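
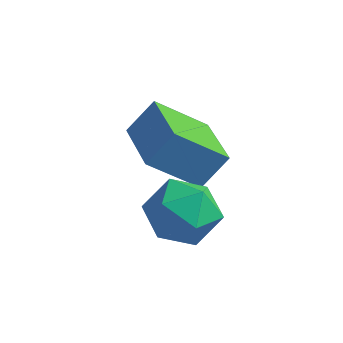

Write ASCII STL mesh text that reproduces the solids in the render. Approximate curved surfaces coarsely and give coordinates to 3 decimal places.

solid 
facet normal -0.588 -0.494 0.641
outer loop
vertex -2.655 -1.06 4.465
vertex -4.111 0.348 4.215
vertex -3.148 -1.742 3.487
endloop
endfacet
facet normal 0.713 -0.690 0.122
outer loop
vertex -1.989 -0.768 2.225
vertex -2.655 -1.06 4.465
vertex -3.148 -1.742 3.487
endloop
endfacet
facet normal -0.588 -0.494 0.640
outer loop
vertex -3.148 -1.742 3.487
vertex -4.111 0.348 4.215
vertex -4.603 -0.334 3.237
endloop
endfacet
facet normal -0.381 -0.529 -0.758
outer loop
vertex -4.603 -0.334 3.237
vertex -1.989 -0.768 2.225
vertex -3.148 -1.742 3.487
endloop
endfacet
facet normal 0.381 0.529 0.758
outer loop
vertex -2.655 -1.06 4.465
vertex -2.952 1.322 2.953
vertex -4.111 0.348 4.215
endloop
endfacet
facet normal 0.713 -0.690 0.122
outer loop
vertex -1.497 -0.086 3.203
vertex -2.655 -1.06 4.465
vertex -1.989 -0.768 2.225
endloop
endfacet
facet normal 0.381 0.529 0.758
outer loop
vertex -1.497 -0.086 3.203
vertex -2.952 1.322 2.953
vertex -2.655 -1.06 4.465
endloop
endfacet
facet normal -0.713 0.690 -0.122
outer loop
vertex -4.111 0.348 4.215
vertex -2.952 1.322 2.953
vertex -4.603 -0.334 3.237
endloop
endfacet
facet normal -0.381 -0.529 -0.758
outer loop
vertex -3.445 0.64 1.975
vertex -1.989 -0.768 2.225
vertex -4.603 -0.334 3.237
endloop
endfacet
facet normal -0.713 0.690 -0.122
outer loop
vertex -4.603 -0.334 3.237
vertex -2.952 1.322 2.953
vertex -3.445 0.64 1.975
endloop
endfacet
facet normal 0.588 0.494 -0.640
outer loop
vertex -3.445 0.64 1.975
vertex -1.497 -0.086 3.203
vertex -1.989 -0.768 2.225
endloop
endfacet
facet normal 0.588 0.494 -0.641
outer loop
vertex -2.952 1.322 2.953
vertex -1.497 -0.086 3.203
vertex -3.445 0.64 1.975
endloop
endfacet
facet normal -0.122 -0.064 0.991
outer loop
vertex -2.387 -1.777 3.231
vertex -1.987 -2.862 3.21
vertex -1.255 -1.978 3.357
endloop
endfacet
facet normal 0.019 0.607 0.794
outer loop
vertex -2.387 -1.777 3.231
vertex -1.255 -1.978 3.357
vertex -1.617 -1.101 2.695
endloop
endfacet
facet normal -0.483 0.811 0.330
outer loop
vertex -2.387 -1.777 3.231
vertex -1.617 -1.101 2.695
vertex -2.572 -1.443 2.139
endloop
endfacet
facet normal -0.934 0.266 0.239
outer loop
vertex -2.387 -1.777 3.231
vertex -2.572 -1.443 2.139
vertex -2.8 -2.531 2.457
endloop
endfacet
facet normal -0.711 -0.275 0.647
outer loop
vertex -2.387 -1.777 3.231
vertex -2.8 -2.531 2.457
vertex -1.987 -2.862 3.21
endloop
endfacet
facet normal 0.648 0.611 0.455
outer loop
vertex -1.617 -1.101 2.695
vertex -1.255 -1.978 3.357
vertex -0.74 -1.769 2.343
endloop
endfacet
facet normal 0.419 -0.476 0.773
outer loop
vertex -1.255 -1.978 3.357
vertex -1.987 -2.862 3.21
vertex -0.968 -2.857 2.661
endloop
endfacet
facet normal -0.534 -0.817 0.218
outer loop
vertex -1.987 -2.862 3.21
vertex -2.8 -2.531 2.457
vertex -1.923 -3.199 2.105
endloop
endfacet
facet normal -0.895 0.058 -0.443
outer loop
vertex -2.8 -2.531 2.457
vertex -2.572 -1.443 2.139
vertex -2.285 -2.322 1.443
endloop
endfacet
facet normal -0.164 0.941 -0.296
outer loop
vertex -2.572 -1.443 2.139
vertex -1.617 -1.101 2.695
vertex -1.553 -1.438 1.59
endloop
endfacet
facet normal 0.934 -0.266 -0.239
outer loop
vertex -1.153 -2.523 1.569
vertex -0.74 -1.769 2.343
vertex -0.968 -2.857 2.661
endloop
endfacet
facet normal 0.483 -0.811 -0.330
outer loop
vertex -1.153 -2.523 1.569
vertex -0.968 -2.857 2.661
vertex -1.923 -3.199 2.105
endloop
endfacet
facet normal -0.019 -0.607 -0.794
outer loop
vertex -1.153 -2.523 1.569
vertex -1.923 -3.199 2.105
vertex -2.285 -2.322 1.443
endloop
endfacet
facet normal 0.122 0.064 -0.991
outer loop
vertex -1.153 -2.523 1.569
vertex -2.285 -2.322 1.443
vertex -1.553 -1.438 1.59
endloop
endfacet
facet normal 0.711 0.275 -0.647
outer loop
vertex -1.153 -2.523 1.569
vertex -1.553 -1.438 1.59
vertex -0.74 -1.769 2.343
endloop
endfacet
facet normal 0.895 -0.058 0.443
outer loop
vertex -0.968 -2.857 2.661
vertex -0.74 -1.769 2.343
vertex -1.255 -1.978 3.357
endloop
endfacet
facet normal 0.164 -0.941 0.296
outer loop
vertex -1.923 -3.199 2.105
vertex -0.968 -2.857 2.661
vertex -1.987 -2.862 3.21
endloop
endfacet
facet normal -0.648 -0.611 -0.455
outer loop
vertex -2.285 -2.322 1.443
vertex -1.923 -3.199 2.105
vertex -2.8 -2.531 2.457
endloop
endfacet
facet normal -0.419 0.476 -0.773
outer loop
vertex -1.553 -1.438 1.59
vertex -2.285 -2.322 1.443
vertex -2.572 -1.443 2.139
endloop
endfacet
facet normal 0.534 0.817 -0.218
outer loop
vertex -0.74 -1.769 2.343
vertex -1.553 -1.438 1.59
vertex -1.617 -1.101 2.695
endloop
endfacet

endsolid


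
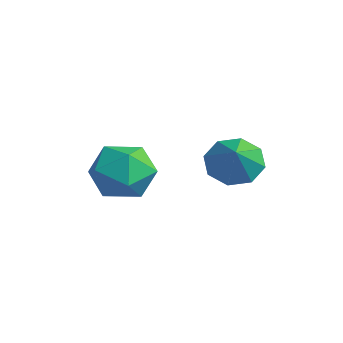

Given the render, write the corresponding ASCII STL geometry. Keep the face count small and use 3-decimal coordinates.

solid 
facet normal -0.680 0.367 -0.635
outer loop
vertex -1.469 3.345 -1.349
vertex -1.89 3.815 -0.626
vertex -1.194 4.019 -1.254
endloop
endfacet
facet normal 0.889 -0.316 -0.333
outer loop
vertex -1.469 3.345 -1.349
vertex -1.194 4.019 -1.254
vertex -0.87 3.265 0.326
endloop
endfacet
facet normal -0.680 0.367 -0.635
outer loop
vertex -1.194 4.019 -1.254
vertex -1.89 3.815 -0.626
vertex -1.327 4.574 -0.791
endloop
endfacet
facet normal 0.958 0.281 -0.062
outer loop
vertex -1.194 4.019 -1.254
vertex -1.327 4.574 -0.791
vertex -0.87 3.265 0.326
endloop
endfacet
facet normal -0.680 0.366 -0.635
outer loop
vertex -1.327 4.574 -0.791
vertex -1.89 3.815 -0.626
vertex -1.79 4.684 -0.232
endloop
endfacet
facet normal 0.668 0.604 0.435
outer loop
vertex -1.327 4.574 -0.791
vertex -1.79 4.684 -0.232
vertex -0.87 3.265 0.326
endloop
endfacet
facet normal -0.680 0.366 -0.635
outer loop
vertex -1.79 4.684 -0.232
vertex -1.89 3.815 -0.626
vertex -2.312 4.285 0.097
endloop
endfacet
facet normal 0.191 0.464 0.865
outer loop
vertex -1.79 4.684 -0.232
vertex -2.312 4.285 0.097
vertex -0.87 3.265 0.326
endloop
endfacet
facet normal -0.680 0.366 -0.635
outer loop
vertex -2.312 4.285 0.097
vertex -1.89 3.815 -0.626
vertex -2.587 3.61 0.002
endloop
endfacet
facet normal -0.196 -0.058 0.979
outer loop
vertex -2.312 4.285 0.097
vertex -2.587 3.61 0.002
vertex -0.87 3.265 0.326
endloop
endfacet
facet normal -0.680 0.367 -0.635
outer loop
vertex -2.587 3.61 0.002
vertex -1.89 3.815 -0.626
vertex -2.454 3.055 -0.461
endloop
endfacet
facet normal -0.265 -0.654 0.708
outer loop
vertex -2.587 3.61 0.002
vertex -2.454 3.055 -0.461
vertex -0.87 3.265 0.326
endloop
endfacet
facet normal -0.680 0.367 -0.635
outer loop
vertex -2.454 3.055 -0.461
vertex -1.89 3.815 -0.626
vertex -1.991 2.945 -1.02
endloop
endfacet
facet normal 0.024 -0.977 0.212
outer loop
vertex -2.454 3.055 -0.461
vertex -1.991 2.945 -1.02
vertex -0.87 3.265 0.326
endloop
endfacet
facet normal -0.681 0.366 -0.634
outer loop
vertex -1.991 2.945 -1.02
vertex -1.89 3.815 -0.626
vertex -1.469 3.345 -1.349
endloop
endfacet
facet normal 0.502 -0.836 -0.220
outer loop
vertex -1.991 2.945 -1.02
vertex -1.469 3.345 -1.349
vertex -0.87 3.265 0.326
endloop
endfacet
facet normal 0.428 0.802 -0.417
outer loop
vertex -2.542 0.973 -1.75
vertex -3.341 1.668 -1.235
vertex -2.333 1.418 -0.68
endloop
endfacet
facet normal 0.910 0.289 -0.298
outer loop
vertex -2.542 0.973 -1.75
vertex -2.333 1.418 -0.68
vertex -2.055 0.299 -0.915
endloop
endfacet
facet normal 0.701 -0.297 -0.648
outer loop
vertex -2.542 0.973 -1.75
vertex -2.055 0.299 -0.915
vertex -2.892 -0.144 -1.617
endloop
endfacet
facet normal 0.089 -0.145 -0.985
outer loop
vertex -2.542 0.973 -1.75
vertex -2.892 -0.144 -1.617
vertex -3.686 0.703 -1.814
endloop
endfacet
facet normal -0.079 0.533 -0.842
outer loop
vertex -2.542 0.973 -1.75
vertex -3.686 0.703 -1.814
vertex -3.341 1.668 -1.235
endloop
endfacet
facet normal 0.905 0.141 0.401
outer loop
vertex -2.055 0.299 -0.915
vertex -2.333 1.418 -0.68
vertex -2.554 0.577 0.114
endloop
endfacet
facet normal 0.127 0.970 0.206
outer loop
vertex -2.333 1.418 -0.68
vertex -3.341 1.668 -1.235
vertex -3.348 1.424 -0.083
endloop
endfacet
facet normal -0.693 0.537 -0.481
outer loop
vertex -3.341 1.668 -1.235
vertex -3.686 0.703 -1.814
vertex -4.185 0.981 -0.785
endloop
endfacet
facet normal -0.422 -0.561 -0.712
outer loop
vertex -3.686 0.703 -1.814
vertex -2.892 -0.144 -1.617
vertex -3.907 -0.138 -1.02
endloop
endfacet
facet normal 0.567 -0.806 -0.167
outer loop
vertex -2.892 -0.144 -1.617
vertex -2.055 0.299 -0.915
vertex -2.899 -0.388 -0.465
endloop
endfacet
facet normal -0.089 0.145 0.985
outer loop
vertex -3.698 0.307 0.05
vertex -2.554 0.577 0.114
vertex -3.348 1.424 -0.083
endloop
endfacet
facet normal -0.701 0.297 0.648
outer loop
vertex -3.698 0.307 0.05
vertex -3.348 1.424 -0.083
vertex -4.185 0.981 -0.785
endloop
endfacet
facet normal -0.910 -0.289 0.298
outer loop
vertex -3.698 0.307 0.05
vertex -4.185 0.981 -0.785
vertex -3.907 -0.138 -1.02
endloop
endfacet
facet normal -0.428 -0.802 0.417
outer loop
vertex -3.698 0.307 0.05
vertex -3.907 -0.138 -1.02
vertex -2.899 -0.388 -0.465
endloop
endfacet
facet normal 0.079 -0.533 0.842
outer loop
vertex -3.698 0.307 0.05
vertex -2.899 -0.388 -0.465
vertex -2.554 0.577 0.114
endloop
endfacet
facet normal 0.422 0.561 0.712
outer loop
vertex -3.348 1.424 -0.083
vertex -2.554 0.577 0.114
vertex -2.333 1.418 -0.68
endloop
endfacet
facet normal -0.567 0.806 0.167
outer loop
vertex -4.185 0.981 -0.785
vertex -3.348 1.424 -0.083
vertex -3.341 1.668 -1.235
endloop
endfacet
facet normal -0.905 -0.141 -0.401
outer loop
vertex -3.907 -0.138 -1.02
vertex -4.185 0.981 -0.785
vertex -3.686 0.703 -1.814
endloop
endfacet
facet normal -0.127 -0.970 -0.206
outer loop
vertex -2.899 -0.388 -0.465
vertex -3.907 -0.138 -1.02
vertex -2.892 -0.144 -1.617
endloop
endfacet
facet normal 0.693 -0.537 0.481
outer loop
vertex -2.554 0.577 0.114
vertex -2.899 -0.388 -0.465
vertex -2.055 0.299 -0.915
endloop
endfacet

endsolid


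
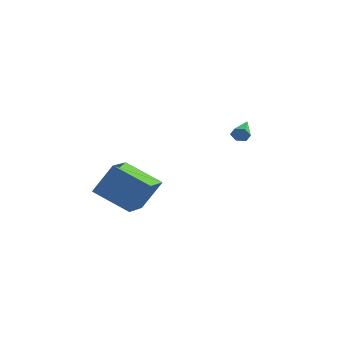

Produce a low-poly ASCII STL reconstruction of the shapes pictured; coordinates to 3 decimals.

solid 
facet normal 0.246 -0.927 -0.283
outer loop
vertex 0.508 1.897 1.803
vertex 0.238 1.956 1.374
vertex 0.731 2.084 1.384
endloop
endfacet
facet normal 0.762 0.334 0.555
outer loop
vertex 0.508 1.897 1.803
vertex 0.731 2.084 1.384
vertex -0.138 3.364 1.806
endloop
endfacet
facet normal 0.246 -0.927 -0.283
outer loop
vertex 0.731 2.084 1.384
vertex 0.238 1.956 1.374
vertex 0.461 2.143 0.956
endloop
endfacet
facet normal 0.710 0.602 -0.365
outer loop
vertex 0.731 2.084 1.384
vertex 0.461 2.143 0.956
vertex -0.138 3.364 1.806
endloop
endfacet
facet normal 0.246 -0.927 -0.283
outer loop
vertex 0.461 2.143 0.956
vertex 0.238 1.956 1.374
vertex -0.033 2.015 0.946
endloop
endfacet
facet normal -0.120 0.527 -0.841
outer loop
vertex 0.461 2.143 0.956
vertex -0.033 2.015 0.946
vertex -0.138 3.364 1.806
endloop
endfacet
facet normal 0.247 -0.926 -0.284
outer loop
vertex -0.033 2.015 0.946
vertex 0.238 1.956 1.374
vertex -0.256 1.827 1.365
endloop
endfacet
facet normal -0.900 0.183 -0.397
outer loop
vertex -0.033 2.015 0.946
vertex -0.256 1.827 1.365
vertex -0.138 3.364 1.806
endloop
endfacet
facet normal 0.247 -0.926 -0.284
outer loop
vertex -0.256 1.827 1.365
vertex 0.238 1.956 1.374
vertex 0.015 1.768 1.793
endloop
endfacet
facet normal -0.847 -0.085 0.525
outer loop
vertex -0.256 1.827 1.365
vertex 0.015 1.768 1.793
vertex -0.138 3.364 1.806
endloop
endfacet
facet normal 0.248 -0.926 -0.284
outer loop
vertex 0.015 1.768 1.793
vertex 0.238 1.956 1.374
vertex 0.508 1.897 1.803
endloop
endfacet
facet normal -0.018 -0.010 1.000
outer loop
vertex 0.015 1.768 1.793
vertex 0.508 1.897 1.803
vertex -0.138 3.364 1.806
endloop
endfacet
facet normal -0.881 -0.086 0.466
outer loop
vertex -3.231 -4.099 0.578
vertex -3.61 -2.363 0.184
vertex -4.04 -4.645 -1.052
endloop
endfacet
facet normal 0.208 -0.954 0.216
outer loop
vertex -2.13 -4.457 -2.064
vertex -3.231 -4.099 0.578
vertex -4.04 -4.645 -1.052
endloop
endfacet
facet normal -0.880 -0.087 0.467
outer loop
vertex -4.04 -4.645 -1.052
vertex -3.61 -2.363 0.184
vertex -4.42 -2.909 -1.446
endloop
endfacet
facet normal -0.426 -0.288 -0.858
outer loop
vertex -4.42 -2.909 -1.446
vertex -2.13 -4.457 -2.064
vertex -4.04 -4.645 -1.052
endloop
endfacet
facet normal 0.426 0.288 0.858
outer loop
vertex -3.231 -4.099 0.578
vertex -1.7 -2.175 -0.828
vertex -3.61 -2.363 0.184
endloop
endfacet
facet normal 0.208 -0.954 0.216
outer loop
vertex -1.32 -3.911 -0.434
vertex -3.231 -4.099 0.578
vertex -2.13 -4.457 -2.064
endloop
endfacet
facet normal 0.426 0.288 0.858
outer loop
vertex -1.32 -3.911 -0.434
vertex -1.7 -2.175 -0.828
vertex -3.231 -4.099 0.578
endloop
endfacet
facet normal -0.208 0.954 -0.216
outer loop
vertex -3.61 -2.363 0.184
vertex -1.7 -2.175 -0.828
vertex -4.42 -2.909 -1.446
endloop
endfacet
facet normal -0.426 -0.288 -0.858
outer loop
vertex -2.509 -2.721 -2.458
vertex -2.13 -4.457 -2.064
vertex -4.42 -2.909 -1.446
endloop
endfacet
facet normal -0.208 0.954 -0.216
outer loop
vertex -4.42 -2.909 -1.446
vertex -1.7 -2.175 -0.828
vertex -2.509 -2.721 -2.458
endloop
endfacet
facet normal 0.880 0.086 -0.466
outer loop
vertex -2.509 -2.721 -2.458
vertex -1.32 -3.911 -0.434
vertex -2.13 -4.457 -2.064
endloop
endfacet
facet normal 0.880 0.087 -0.466
outer loop
vertex -1.7 -2.175 -0.828
vertex -1.32 -3.911 -0.434
vertex -2.509 -2.721 -2.458
endloop
endfacet

endsolid


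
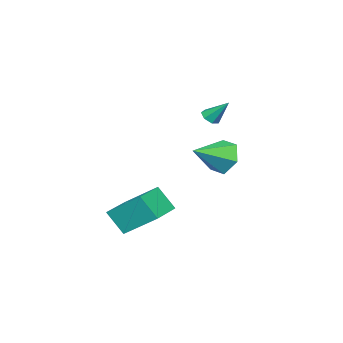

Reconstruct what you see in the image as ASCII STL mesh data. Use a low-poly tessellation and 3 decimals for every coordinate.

solid 
facet normal -0.011 -0.676 -0.737
outer loop
vertex -2.269 1.725 2.067
vertex -2.646 1.453 2.322
vertex -2.703 1.842 1.966
endloop
endfacet
facet normal 0.320 0.875 -0.364
outer loop
vertex -2.269 1.725 2.067
vertex -2.703 1.842 1.966
vertex -2.634 2.387 3.338
endloop
endfacet
facet normal -0.009 -0.676 -0.737
outer loop
vertex -2.703 1.842 1.966
vertex -2.646 1.453 2.322
vertex -3.094 1.666 2.132
endloop
endfacet
facet normal -0.494 0.816 -0.299
outer loop
vertex -2.703 1.842 1.966
vertex -3.094 1.666 2.132
vertex -2.634 2.387 3.338
endloop
endfacet
facet normal -0.010 -0.677 -0.736
outer loop
vertex -3.094 1.666 2.132
vertex -2.646 1.453 2.322
vertex -3.148 1.33 2.442
endloop
endfacet
facet normal -0.935 0.309 0.172
outer loop
vertex -3.094 1.666 2.132
vertex -3.148 1.33 2.442
vertex -2.634 2.387 3.338
endloop
endfacet
facet normal -0.010 -0.677 -0.736
outer loop
vertex -3.148 1.33 2.442
vertex -2.646 1.453 2.322
vertex -2.825 1.087 2.661
endloop
endfacet
facet normal -0.669 -0.263 0.695
outer loop
vertex -3.148 1.33 2.442
vertex -2.825 1.087 2.661
vertex -2.634 2.387 3.338
endloop
endfacet
facet normal -0.009 -0.677 -0.736
outer loop
vertex -2.825 1.087 2.661
vertex -2.646 1.453 2.322
vertex -2.367 1.12 2.625
endloop
endfacet
facet normal 0.103 -0.471 0.876
outer loop
vertex -2.825 1.087 2.661
vertex -2.367 1.12 2.625
vertex -2.634 2.387 3.338
endloop
endfacet
facet normal -0.010 -0.678 -0.735
outer loop
vertex -2.367 1.12 2.625
vertex -2.646 1.453 2.322
vertex -2.12 1.404 2.36
endloop
endfacet
facet normal 0.801 -0.157 0.578
outer loop
vertex -2.367 1.12 2.625
vertex -2.12 1.404 2.36
vertex -2.634 2.387 3.338
endloop
endfacet
facet normal -0.010 -0.677 -0.736
outer loop
vertex -2.12 1.404 2.36
vertex -2.646 1.453 2.322
vertex -2.269 1.725 2.067
endloop
endfacet
facet normal 0.897 0.441 0.028
outer loop
vertex -2.12 1.404 2.36
vertex -2.269 1.725 2.067
vertex -2.634 2.387 3.338
endloop
endfacet
facet normal -0.998 -0.066 -0.023
outer loop
vertex -0.917 -0.326 -1.824
vertex -0.947 0.547 -3.019
vertex -0.778 -1.992 -3.045
endloop
endfacet
facet normal 0.020 -0.590 0.807
outer loop
vertex 1.127 -1.867 -3.001
vertex -0.917 -0.326 -1.824
vertex -0.778 -1.992 -3.045
endloop
endfacet
facet normal -0.998 -0.066 -0.022
outer loop
vertex -0.778 -1.992 -3.045
vertex -0.947 0.547 -3.019
vertex -0.809 -1.12 -4.24
endloop
endfacet
facet normal 0.066 -0.805 -0.589
outer loop
vertex -0.809 -1.12 -4.24
vertex 1.127 -1.867 -3.001
vertex -0.778 -1.992 -3.045
endloop
endfacet
facet normal -0.066 0.805 0.590
outer loop
vertex -0.917 -0.326 -1.824
vertex 0.958 0.672 -2.975
vertex -0.947 0.547 -3.019
endloop
endfacet
facet normal 0.020 -0.590 0.807
outer loop
vertex 0.989 -0.2 -1.78
vertex -0.917 -0.326 -1.824
vertex 1.127 -1.867 -3.001
endloop
endfacet
facet normal -0.067 0.805 0.589
outer loop
vertex 0.989 -0.2 -1.78
vertex 0.958 0.672 -2.975
vertex -0.917 -0.326 -1.824
endloop
endfacet
facet normal -0.020 0.590 -0.807
outer loop
vertex -0.947 0.547 -3.019
vertex 0.958 0.672 -2.975
vertex -0.809 -1.12 -4.24
endloop
endfacet
facet normal 0.067 -0.805 -0.590
outer loop
vertex 1.097 -0.994 -4.196
vertex 1.127 -1.867 -3.001
vertex -0.809 -1.12 -4.24
endloop
endfacet
facet normal -0.020 0.590 -0.807
outer loop
vertex -0.809 -1.12 -4.24
vertex 0.958 0.672 -2.975
vertex 1.097 -0.994 -4.196
endloop
endfacet
facet normal 0.998 0.066 0.023
outer loop
vertex 1.097 -0.994 -4.196
vertex 0.989 -0.2 -1.78
vertex 1.127 -1.867 -3.001
endloop
endfacet
facet normal 0.998 0.067 0.023
outer loop
vertex 0.958 0.672 -2.975
vertex 0.989 -0.2 -1.78
vertex 1.097 -0.994 -4.196
endloop
endfacet
facet normal -0.810 0.437 -0.390
outer loop
vertex -2.019 2.475 -0.898
vertex -2.589 2.165 -0.061
vertex -2.092 3.1 -0.046
endloop
endfacet
facet normal 0.882 0.413 -0.228
outer loop
vertex -2.019 2.475 -0.898
vertex -2.092 3.1 -0.046
vertex -1.091 1.355 0.661
endloop
endfacet
facet normal -0.811 0.437 -0.390
outer loop
vertex -2.092 3.1 -0.046
vertex -2.589 2.165 -0.061
vertex -2.662 2.79 0.792
endloop
endfacet
facet normal 0.568 0.567 0.596
outer loop
vertex -2.092 3.1 -0.046
vertex -2.662 2.79 0.792
vertex -1.091 1.355 0.661
endloop
endfacet
facet normal -0.810 0.437 -0.390
outer loop
vertex -2.662 2.79 0.792
vertex -2.589 2.165 -0.061
vertex -3.16 1.854 0.777
endloop
endfacet
facet normal 0.046 -0.041 0.998
outer loop
vertex -2.662 2.79 0.792
vertex -3.16 1.854 0.777
vertex -1.091 1.355 0.661
endloop
endfacet
facet normal -0.810 0.437 -0.390
outer loop
vertex -3.16 1.854 0.777
vertex -2.589 2.165 -0.061
vertex -3.087 1.229 -0.076
endloop
endfacet
facet normal -0.161 -0.803 0.574
outer loop
vertex -3.16 1.854 0.777
vertex -3.087 1.229 -0.076
vertex -1.091 1.355 0.661
endloop
endfacet
facet normal -0.811 0.437 -0.389
outer loop
vertex -3.087 1.229 -0.076
vertex -2.589 2.165 -0.061
vertex -2.517 1.539 -0.914
endloop
endfacet
facet normal 0.153 -0.956 -0.250
outer loop
vertex -3.087 1.229 -0.076
vertex -2.517 1.539 -0.914
vertex -1.091 1.355 0.661
endloop
endfacet
facet normal -0.810 0.438 -0.390
outer loop
vertex -2.517 1.539 -0.914
vertex -2.589 2.165 -0.061
vertex -2.019 2.475 -0.898
endloop
endfacet
facet normal 0.674 -0.348 -0.651
outer loop
vertex -2.517 1.539 -0.914
vertex -2.019 2.475 -0.898
vertex -1.091 1.355 0.661
endloop
endfacet

endsolid


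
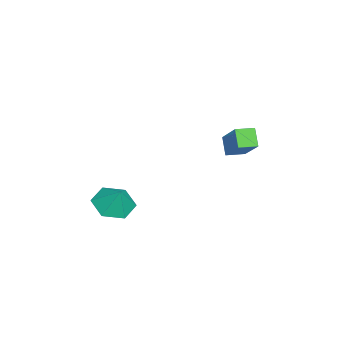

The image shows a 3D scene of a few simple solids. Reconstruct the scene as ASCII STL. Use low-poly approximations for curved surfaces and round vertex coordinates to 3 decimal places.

solid 
facet normal -0.604 -0.235 0.761
outer loop
vertex -0.713 2.59 4.322
vertex -1.098 3.413 4.271
vertex -2.165 1.825 2.933
endloop
endfacet
facet normal 0.423 -0.905 0.057
outer loop
vertex -1.542 2.067 2.149
vertex -0.713 2.59 4.322
vertex -2.165 1.825 2.933
endloop
endfacet
facet normal -0.605 -0.235 0.761
outer loop
vertex -2.165 1.825 2.933
vertex -1.098 3.413 4.271
vertex -2.549 2.648 2.882
endloop
endfacet
facet normal -0.675 -0.355 -0.646
outer loop
vertex -2.549 2.648 2.882
vertex -1.542 2.067 2.149
vertex -2.165 1.825 2.933
endloop
endfacet
facet normal 0.675 0.356 0.646
outer loop
vertex -0.713 2.59 4.322
vertex -0.475 3.655 3.487
vertex -1.098 3.413 4.271
endloop
endfacet
facet normal 0.423 -0.904 0.056
outer loop
vertex -0.091 2.832 3.538
vertex -0.713 2.59 4.322
vertex -1.542 2.067 2.149
endloop
endfacet
facet normal 0.676 0.355 0.646
outer loop
vertex -0.091 2.832 3.538
vertex -0.475 3.655 3.487
vertex -0.713 2.59 4.322
endloop
endfacet
facet normal -0.423 0.905 -0.057
outer loop
vertex -1.098 3.413 4.271
vertex -0.475 3.655 3.487
vertex -2.549 2.648 2.882
endloop
endfacet
facet normal -0.675 -0.356 -0.646
outer loop
vertex -1.927 2.89 2.098
vertex -1.542 2.067 2.149
vertex -2.549 2.648 2.882
endloop
endfacet
facet normal -0.423 0.904 -0.056
outer loop
vertex -2.549 2.648 2.882
vertex -0.475 3.655 3.487
vertex -1.927 2.89 2.098
endloop
endfacet
facet normal 0.604 0.236 -0.761
outer loop
vertex -1.927 2.89 2.098
vertex -0.091 2.832 3.538
vertex -1.542 2.067 2.149
endloop
endfacet
facet normal 0.604 0.235 -0.761
outer loop
vertex -0.475 3.655 3.487
vertex -0.091 2.832 3.538
vertex -1.927 2.89 2.098
endloop
endfacet
facet normal -0.392 -0.337 -0.856
outer loop
vertex 0.461 -3.155 -1.147
vertex -0.495 -2.81 -0.845
vertex 0.151 -2.171 -1.392
endloop
endfacet
facet normal 0.935 0.328 0.135
outer loop
vertex 0.461 -3.155 -1.147
vertex 0.151 -2.171 -1.392
vertex -0.005 -2.39 0.225
endloop
endfacet
facet normal -0.392 -0.337 -0.856
outer loop
vertex 0.151 -2.171 -1.392
vertex -0.495 -2.81 -0.845
vertex -0.805 -1.827 -1.09
endloop
endfacet
facet normal 0.379 0.912 0.160
outer loop
vertex 0.151 -2.171 -1.392
vertex -0.805 -1.827 -1.09
vertex -0.005 -2.39 0.225
endloop
endfacet
facet normal -0.392 -0.337 -0.856
outer loop
vertex -0.805 -1.827 -1.09
vertex -0.495 -2.81 -0.845
vertex -1.451 -2.466 -0.543
endloop
endfacet
facet normal -0.324 0.783 0.532
outer loop
vertex -0.805 -1.827 -1.09
vertex -1.451 -2.466 -0.543
vertex -0.005 -2.39 0.225
endloop
endfacet
facet normal -0.392 -0.336 -0.856
outer loop
vertex -1.451 -2.466 -0.543
vertex -0.495 -2.81 -0.845
vertex -1.14 -3.449 -0.299
endloop
endfacet
facet normal -0.471 0.069 0.880
outer loop
vertex -1.451 -2.466 -0.543
vertex -1.14 -3.449 -0.299
vertex -0.005 -2.39 0.225
endloop
endfacet
facet normal -0.392 -0.336 -0.856
outer loop
vertex -1.14 -3.449 -0.299
vertex -0.495 -2.81 -0.845
vertex -0.185 -3.794 -0.601
endloop
endfacet
facet normal 0.085 -0.513 0.854
outer loop
vertex -1.14 -3.449 -0.299
vertex -0.185 -3.794 -0.601
vertex -0.005 -2.39 0.225
endloop
endfacet
facet normal -0.392 -0.336 -0.857
outer loop
vertex -0.185 -3.794 -0.601
vertex -0.495 -2.81 -0.845
vertex 0.461 -3.155 -1.147
endloop
endfacet
facet normal 0.787 -0.384 0.482
outer loop
vertex -0.185 -3.794 -0.601
vertex 0.461 -3.155 -1.147
vertex -0.005 -2.39 0.225
endloop
endfacet

endsolid


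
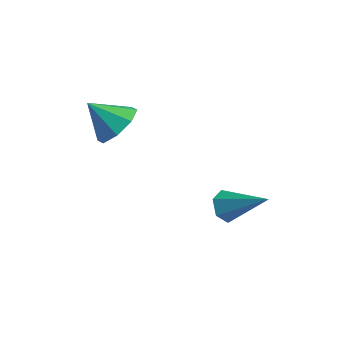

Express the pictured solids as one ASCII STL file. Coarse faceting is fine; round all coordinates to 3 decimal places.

solid 
facet normal 0.658 0.321 -0.681
outer loop
vertex -1.205 -1.144 0.83
vertex -1.947 -1.069 0.149
vertex -1.54 -0.448 0.834
endloop
endfacet
facet normal 0.175 0.079 0.981
outer loop
vertex -1.205 -1.144 0.83
vertex -1.54 -0.448 0.834
vertex -2.933 -1.551 1.171
endloop
endfacet
facet normal 0.657 0.321 -0.682
outer loop
vertex -1.54 -0.448 0.834
vertex -1.947 -1.069 0.149
vertex -2.114 -0.116 0.437
endloop
endfacet
facet normal -0.239 0.547 0.803
outer loop
vertex -1.54 -0.448 0.834
vertex -2.114 -0.116 0.437
vertex -2.933 -1.551 1.171
endloop
endfacet
facet normal 0.658 0.321 -0.681
outer loop
vertex -2.114 -0.116 0.437
vertex -1.947 -1.069 0.149
vertex -2.59 -0.342 -0.129
endloop
endfacet
facet normal -0.716 0.595 0.365
outer loop
vertex -2.114 -0.116 0.437
vertex -2.59 -0.342 -0.129
vertex -2.933 -1.551 1.171
endloop
endfacet
facet normal 0.658 0.321 -0.681
outer loop
vertex -2.59 -0.342 -0.129
vertex -1.947 -1.069 0.149
vertex -2.689 -0.994 -0.532
endloop
endfacet
facet normal -0.978 0.196 -0.076
outer loop
vertex -2.59 -0.342 -0.129
vertex -2.689 -0.994 -0.532
vertex -2.933 -1.551 1.171
endloop
endfacet
facet normal 0.658 0.321 -0.681
outer loop
vertex -2.689 -0.994 -0.532
vertex -1.947 -1.069 0.149
vertex -2.353 -1.69 -0.536
endloop
endfacet
facet normal -0.870 -0.418 -0.261
outer loop
vertex -2.689 -0.994 -0.532
vertex -2.353 -1.69 -0.536
vertex -2.933 -1.551 1.171
endloop
endfacet
facet normal 0.658 0.321 -0.681
outer loop
vertex -2.353 -1.69 -0.536
vertex -1.947 -1.069 0.149
vertex -1.779 -2.023 -0.139
endloop
endfacet
facet normal -0.457 -0.886 -0.083
outer loop
vertex -2.353 -1.69 -0.536
vertex -1.779 -2.023 -0.139
vertex -2.933 -1.551 1.171
endloop
endfacet
facet normal 0.658 0.321 -0.681
outer loop
vertex -1.779 -2.023 -0.139
vertex -1.947 -1.069 0.149
vertex -1.304 -1.797 0.427
endloop
endfacet
facet normal 0.021 -0.934 0.355
outer loop
vertex -1.779 -2.023 -0.139
vertex -1.304 -1.797 0.427
vertex -2.933 -1.551 1.171
endloop
endfacet
facet normal 0.658 0.321 -0.681
outer loop
vertex -1.304 -1.797 0.427
vertex -1.947 -1.069 0.149
vertex -1.205 -1.144 0.83
endloop
endfacet
facet normal 0.283 -0.534 0.796
outer loop
vertex -1.304 -1.797 0.427
vertex -1.205 -1.144 0.83
vertex -2.933 -1.551 1.171
endloop
endfacet
facet normal -0.807 -0.226 -0.546
outer loop
vertex 1.86 0.576 -4.464
vertex 1.445 0.892 -3.981
vertex 1.707 1.267 -4.524
endloop
endfacet
facet normal 0.761 0.113 -0.639
outer loop
vertex 1.86 0.576 -4.464
vertex 1.707 1.267 -4.524
vertex 3.075 1.348 -2.879
endloop
endfacet
facet normal -0.806 -0.227 -0.546
outer loop
vertex 1.707 1.267 -4.524
vertex 1.445 0.892 -3.981
vertex 1.292 1.582 -4.042
endloop
endfacet
facet normal 0.320 0.895 -0.310
outer loop
vertex 1.707 1.267 -4.524
vertex 1.292 1.582 -4.042
vertex 3.075 1.348 -2.879
endloop
endfacet
facet normal -0.806 -0.227 -0.546
outer loop
vertex 1.292 1.582 -4.042
vertex 1.445 0.892 -3.981
vertex 1.03 1.207 -3.499
endloop
endfacet
facet normal -0.206 0.849 0.487
outer loop
vertex 1.292 1.582 -4.042
vertex 1.03 1.207 -3.499
vertex 3.075 1.348 -2.879
endloop
endfacet
facet normal -0.806 -0.226 -0.547
outer loop
vertex 1.03 1.207 -3.499
vertex 1.445 0.892 -3.981
vertex 1.183 0.516 -3.439
endloop
endfacet
facet normal -0.291 0.019 0.956
outer loop
vertex 1.03 1.207 -3.499
vertex 1.183 0.516 -3.439
vertex 3.075 1.348 -2.879
endloop
endfacet
facet normal -0.806 -0.226 -0.547
outer loop
vertex 1.183 0.516 -3.439
vertex 1.445 0.892 -3.981
vertex 1.598 0.201 -3.921
endloop
endfacet
facet normal 0.150 -0.764 0.628
outer loop
vertex 1.183 0.516 -3.439
vertex 1.598 0.201 -3.921
vertex 3.075 1.348 -2.879
endloop
endfacet
facet normal -0.807 -0.226 -0.546
outer loop
vertex 1.598 0.201 -3.921
vertex 1.445 0.892 -3.981
vertex 1.86 0.576 -4.464
endloop
endfacet
facet normal 0.676 -0.717 -0.169
outer loop
vertex 1.598 0.201 -3.921
vertex 1.86 0.576 -4.464
vertex 3.075 1.348 -2.879
endloop
endfacet

endsolid


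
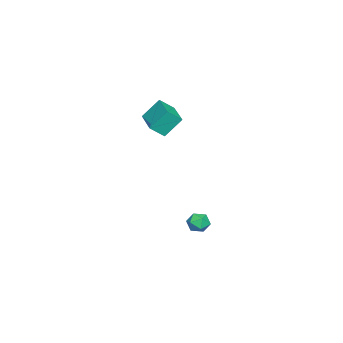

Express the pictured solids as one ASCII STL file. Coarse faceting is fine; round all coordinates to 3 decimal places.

solid 
facet normal -0.343 0.773 -0.534
outer loop
vertex -2.187 3.912 -4.362
vertex -2.792 3.893 -4.001
vertex -2.257 4.289 -3.771
endloop
endfacet
facet normal 0.367 0.803 -0.469
outer loop
vertex -2.187 3.912 -4.362
vertex -2.257 4.289 -3.771
vertex -1.658 3.941 -3.898
endloop
endfacet
facet normal 0.640 0.201 -0.742
outer loop
vertex -2.187 3.912 -4.362
vertex -1.658 3.941 -3.898
vertex -1.823 3.329 -4.206
endloop
endfacet
facet normal 0.097 -0.200 -0.975
outer loop
vertex -2.187 3.912 -4.362
vertex -1.823 3.329 -4.206
vertex -2.524 3.3 -4.27
endloop
endfacet
facet normal -0.510 0.154 -0.846
outer loop
vertex -2.187 3.912 -4.362
vertex -2.524 3.3 -4.27
vertex -2.792 3.893 -4.001
endloop
endfacet
facet normal 0.525 0.821 0.226
outer loop
vertex -1.658 3.941 -3.898
vertex -2.257 4.289 -3.771
vertex -1.936 3.94 -3.25
endloop
endfacet
facet normal -0.624 0.772 0.120
outer loop
vertex -2.257 4.289 -3.771
vertex -2.792 3.893 -4.001
vertex -2.637 3.911 -3.314
endloop
endfacet
facet normal -0.894 -0.230 -0.384
outer loop
vertex -2.792 3.893 -4.001
vertex -2.524 3.3 -4.27
vertex -2.802 3.299 -3.622
endloop
endfacet
facet normal 0.087 -0.802 -0.591
outer loop
vertex -2.524 3.3 -4.27
vertex -1.823 3.329 -4.206
vertex -2.203 2.951 -3.749
endloop
endfacet
facet normal 0.965 -0.153 -0.214
outer loop
vertex -1.823 3.329 -4.206
vertex -1.658 3.941 -3.898
vertex -1.668 3.347 -3.519
endloop
endfacet
facet normal -0.097 0.200 0.975
outer loop
vertex -2.273 3.328 -3.158
vertex -1.936 3.94 -3.25
vertex -2.637 3.911 -3.314
endloop
endfacet
facet normal -0.640 -0.201 0.742
outer loop
vertex -2.273 3.328 -3.158
vertex -2.637 3.911 -3.314
vertex -2.802 3.299 -3.622
endloop
endfacet
facet normal -0.367 -0.803 0.469
outer loop
vertex -2.273 3.328 -3.158
vertex -2.802 3.299 -3.622
vertex -2.203 2.951 -3.749
endloop
endfacet
facet normal 0.343 -0.773 0.534
outer loop
vertex -2.273 3.328 -3.158
vertex -2.203 2.951 -3.749
vertex -1.668 3.347 -3.519
endloop
endfacet
facet normal 0.510 -0.154 0.846
outer loop
vertex -2.273 3.328 -3.158
vertex -1.668 3.347 -3.519
vertex -1.936 3.94 -3.25
endloop
endfacet
facet normal -0.087 0.802 0.591
outer loop
vertex -2.637 3.911 -3.314
vertex -1.936 3.94 -3.25
vertex -2.257 4.289 -3.771
endloop
endfacet
facet normal -0.965 0.153 0.214
outer loop
vertex -2.802 3.299 -3.622
vertex -2.637 3.911 -3.314
vertex -2.792 3.893 -4.001
endloop
endfacet
facet normal -0.525 -0.821 -0.226
outer loop
vertex -2.203 2.951 -3.749
vertex -2.802 3.299 -3.622
vertex -2.524 3.3 -4.27
endloop
endfacet
facet normal 0.624 -0.772 -0.120
outer loop
vertex -1.668 3.347 -3.519
vertex -2.203 2.951 -3.749
vertex -1.823 3.329 -4.206
endloop
endfacet
facet normal 0.894 0.230 0.384
outer loop
vertex -1.936 3.94 -3.25
vertex -1.668 3.347 -3.519
vertex -1.658 3.941 -3.898
endloop
endfacet
facet normal -0.326 0.551 0.768
outer loop
vertex -3.386 1.056 4.413
vertex -1.741 2.066 4.387
vertex -3.812 1.732 3.747
endloop
endfacet
facet normal -0.852 -0.524 0.013
outer loop
vertex -3.339 0.934 2.633
vertex -3.386 1.056 4.413
vertex -3.812 1.732 3.747
endloop
endfacet
facet normal -0.326 0.551 0.768
outer loop
vertex -3.812 1.732 3.747
vertex -1.741 2.066 4.387
vertex -2.167 2.743 3.721
endloop
endfacet
facet normal -0.410 0.650 -0.640
outer loop
vertex -2.167 2.743 3.721
vertex -3.339 0.934 2.633
vertex -3.812 1.732 3.747
endloop
endfacet
facet normal 0.409 -0.650 0.640
outer loop
vertex -3.386 1.056 4.413
vertex -1.268 1.268 3.273
vertex -1.741 2.066 4.387
endloop
endfacet
facet normal -0.852 -0.523 0.013
outer loop
vertex -2.913 0.257 3.299
vertex -3.386 1.056 4.413
vertex -3.339 0.934 2.633
endloop
endfacet
facet normal 0.410 -0.650 0.640
outer loop
vertex -2.913 0.257 3.299
vertex -1.268 1.268 3.273
vertex -3.386 1.056 4.413
endloop
endfacet
facet normal 0.852 0.523 -0.013
outer loop
vertex -1.741 2.066 4.387
vertex -1.268 1.268 3.273
vertex -2.167 2.743 3.721
endloop
endfacet
facet normal -0.409 0.650 -0.640
outer loop
vertex -1.694 1.944 2.607
vertex -3.339 0.934 2.633
vertex -2.167 2.743 3.721
endloop
endfacet
facet normal 0.852 0.523 -0.014
outer loop
vertex -2.167 2.743 3.721
vertex -1.268 1.268 3.273
vertex -1.694 1.944 2.607
endloop
endfacet
facet normal 0.326 -0.551 -0.768
outer loop
vertex -1.694 1.944 2.607
vertex -2.913 0.257 3.299
vertex -3.339 0.934 2.633
endloop
endfacet
facet normal 0.326 -0.551 -0.768
outer loop
vertex -1.268 1.268 3.273
vertex -2.913 0.257 3.299
vertex -1.694 1.944 2.607
endloop
endfacet

endsolid


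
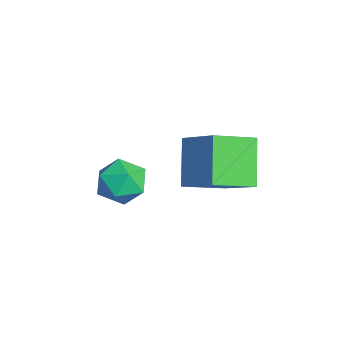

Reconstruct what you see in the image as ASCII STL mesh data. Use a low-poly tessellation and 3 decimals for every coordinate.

solid 
facet normal -0.633 0.531 0.564
outer loop
vertex 3.628 -3.017 2.162
vertex 2.799 -3.527 1.711
vertex 3.255 -3.924 2.597
endloop
endfacet
facet normal -0.011 0.436 0.900
outer loop
vertex 3.628 -3.017 2.162
vertex 3.255 -3.924 2.597
vertex 4.312 -3.758 2.529
endloop
endfacet
facet normal 0.506 0.710 0.490
outer loop
vertex 3.628 -3.017 2.162
vertex 4.312 -3.758 2.529
vertex 4.51 -3.258 1.6
endloop
endfacet
facet normal 0.203 0.974 -0.100
outer loop
vertex 3.628 -3.017 2.162
vertex 4.51 -3.258 1.6
vertex 3.575 -3.115 1.095
endloop
endfacet
facet normal -0.502 0.863 -0.054
outer loop
vertex 3.628 -3.017 2.162
vertex 3.575 -3.115 1.095
vertex 2.799 -3.527 1.711
endloop
endfacet
facet normal 0.103 -0.266 0.959
outer loop
vertex 4.312 -3.758 2.529
vertex 3.255 -3.924 2.597
vertex 3.905 -4.725 2.305
endloop
endfacet
facet normal -0.903 -0.111 0.415
outer loop
vertex 3.255 -3.924 2.597
vertex 2.799 -3.527 1.711
vertex 2.97 -4.582 1.8
endloop
endfacet
facet normal -0.690 0.426 -0.585
outer loop
vertex 2.799 -3.527 1.711
vertex 3.575 -3.115 1.095
vertex 3.168 -4.082 0.871
endloop
endfacet
facet normal 0.448 0.604 -0.659
outer loop
vertex 3.575 -3.115 1.095
vertex 4.51 -3.258 1.6
vertex 4.225 -3.916 0.803
endloop
endfacet
facet normal 0.939 0.177 0.295
outer loop
vertex 4.51 -3.258 1.6
vertex 4.312 -3.758 2.529
vertex 4.681 -4.313 1.689
endloop
endfacet
facet normal -0.203 -0.974 0.100
outer loop
vertex 3.852 -4.823 1.238
vertex 3.905 -4.725 2.305
vertex 2.97 -4.582 1.8
endloop
endfacet
facet normal -0.506 -0.710 -0.490
outer loop
vertex 3.852 -4.823 1.238
vertex 2.97 -4.582 1.8
vertex 3.168 -4.082 0.871
endloop
endfacet
facet normal 0.011 -0.436 -0.900
outer loop
vertex 3.852 -4.823 1.238
vertex 3.168 -4.082 0.871
vertex 4.225 -3.916 0.803
endloop
endfacet
facet normal 0.633 -0.531 -0.564
outer loop
vertex 3.852 -4.823 1.238
vertex 4.225 -3.916 0.803
vertex 4.681 -4.313 1.689
endloop
endfacet
facet normal 0.502 -0.863 0.054
outer loop
vertex 3.852 -4.823 1.238
vertex 4.681 -4.313 1.689
vertex 3.905 -4.725 2.305
endloop
endfacet
facet normal -0.448 -0.604 0.659
outer loop
vertex 2.97 -4.582 1.8
vertex 3.905 -4.725 2.305
vertex 3.255 -3.924 2.597
endloop
endfacet
facet normal -0.939 -0.177 -0.295
outer loop
vertex 3.168 -4.082 0.871
vertex 2.97 -4.582 1.8
vertex 2.799 -3.527 1.711
endloop
endfacet
facet normal -0.103 0.266 -0.959
outer loop
vertex 4.225 -3.916 0.803
vertex 3.168 -4.082 0.871
vertex 3.575 -3.115 1.095
endloop
endfacet
facet normal 0.903 0.111 -0.415
outer loop
vertex 4.681 -4.313 1.689
vertex 4.225 -3.916 0.803
vertex 4.51 -3.258 1.6
endloop
endfacet
facet normal 0.690 -0.426 0.585
outer loop
vertex 3.905 -4.725 2.305
vertex 4.681 -4.313 1.689
vertex 4.312 -3.758 2.529
endloop
endfacet
facet normal -0.652 0.158 0.741
outer loop
vertex 1.741 -1.257 2.166
vertex 3.294 -0.45 3.361
vertex 1.37 0.492 1.467
endloop
endfacet
facet normal -0.733 -0.381 -0.564
outer loop
vertex 2.786 0.15 -0.141
vertex 1.741 -1.257 2.166
vertex 1.37 0.492 1.467
endloop
endfacet
facet normal -0.653 0.157 0.741
outer loop
vertex 1.37 0.492 1.467
vertex 3.294 -0.45 3.361
vertex 2.923 1.299 2.663
endloop
endfacet
facet normal -0.193 0.911 -0.364
outer loop
vertex 2.923 1.299 2.663
vertex 2.786 0.15 -0.141
vertex 1.37 0.492 1.467
endloop
endfacet
facet normal 0.193 -0.911 0.364
outer loop
vertex 1.741 -1.257 2.166
vertex 4.71 -0.792 1.753
vertex 3.294 -0.45 3.361
endloop
endfacet
facet normal -0.733 -0.381 -0.564
outer loop
vertex 3.157 -1.599 0.557
vertex 1.741 -1.257 2.166
vertex 2.786 0.15 -0.141
endloop
endfacet
facet normal 0.193 -0.911 0.364
outer loop
vertex 3.157 -1.599 0.557
vertex 4.71 -0.792 1.753
vertex 1.741 -1.257 2.166
endloop
endfacet
facet normal 0.733 0.381 0.564
outer loop
vertex 3.294 -0.45 3.361
vertex 4.71 -0.792 1.753
vertex 2.923 1.299 2.663
endloop
endfacet
facet normal -0.193 0.911 -0.364
outer loop
vertex 4.339 0.957 1.054
vertex 2.786 0.15 -0.141
vertex 2.923 1.299 2.663
endloop
endfacet
facet normal 0.733 0.381 0.564
outer loop
vertex 2.923 1.299 2.663
vertex 4.71 -0.792 1.753
vertex 4.339 0.957 1.054
endloop
endfacet
facet normal 0.652 -0.158 -0.741
outer loop
vertex 4.339 0.957 1.054
vertex 3.157 -1.599 0.557
vertex 2.786 0.15 -0.141
endloop
endfacet
facet normal 0.653 -0.158 -0.741
outer loop
vertex 4.71 -0.792 1.753
vertex 3.157 -1.599 0.557
vertex 4.339 0.957 1.054
endloop
endfacet

endsolid


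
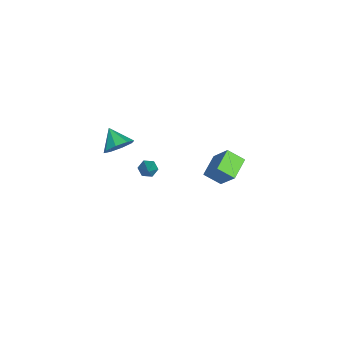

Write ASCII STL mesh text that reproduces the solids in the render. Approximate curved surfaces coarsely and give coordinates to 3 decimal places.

solid 
facet normal 0.665 0.502 -0.553
outer loop
vertex 0.933 -4.167 1.278
vertex 0.255 -3.529 1.043
vertex 0.901 -3.605 1.75
endloop
endfacet
facet normal 0.274 -0.609 0.744
outer loop
vertex 0.933 -4.167 1.278
vertex 0.901 -3.605 1.75
vertex -0.675 -4.231 1.817
endloop
endfacet
facet normal 0.665 0.502 -0.553
outer loop
vertex 0.901 -3.605 1.75
vertex 0.255 -3.529 1.043
vertex 0.491 -2.998 1.808
endloop
endfacet
facet normal 0.063 -0.053 0.997
outer loop
vertex 0.901 -3.605 1.75
vertex 0.491 -2.998 1.808
vertex -0.675 -4.231 1.817
endloop
endfacet
facet normal 0.665 0.502 -0.553
outer loop
vertex 0.491 -2.998 1.808
vertex 0.255 -3.529 1.043
vertex -0.057 -2.702 1.418
endloop
endfacet
facet normal -0.393 0.378 0.839
outer loop
vertex 0.491 -2.998 1.808
vertex -0.057 -2.702 1.418
vertex -0.675 -4.231 1.817
endloop
endfacet
facet normal 0.665 0.502 -0.553
outer loop
vertex -0.057 -2.702 1.418
vertex 0.255 -3.529 1.043
vertex -0.422 -2.89 0.808
endloop
endfacet
facet normal -0.827 0.429 0.363
outer loop
vertex -0.057 -2.702 1.418
vertex -0.422 -2.89 0.808
vertex -0.675 -4.231 1.817
endloop
endfacet
facet normal 0.665 0.502 -0.552
outer loop
vertex -0.422 -2.89 0.808
vertex 0.255 -3.529 1.043
vertex -0.39 -3.452 0.336
endloop
endfacet
facet normal -0.986 0.072 -0.152
outer loop
vertex -0.422 -2.89 0.808
vertex -0.39 -3.452 0.336
vertex -0.675 -4.231 1.817
endloop
endfacet
facet normal 0.665 0.502 -0.552
outer loop
vertex -0.39 -3.452 0.336
vertex 0.255 -3.529 1.043
vertex 0.02 -4.059 0.278
endloop
endfacet
facet normal -0.775 -0.485 -0.404
outer loop
vertex -0.39 -3.452 0.336
vertex 0.02 -4.059 0.278
vertex -0.675 -4.231 1.817
endloop
endfacet
facet normal 0.665 0.503 -0.553
outer loop
vertex 0.02 -4.059 0.278
vertex 0.255 -3.529 1.043
vertex 0.568 -4.355 0.668
endloop
endfacet
facet normal -0.319 -0.915 -0.246
outer loop
vertex 0.02 -4.059 0.278
vertex 0.568 -4.355 0.668
vertex -0.675 -4.231 1.817
endloop
endfacet
facet normal 0.665 0.503 -0.553
outer loop
vertex 0.568 -4.355 0.668
vertex 0.255 -3.529 1.043
vertex 0.933 -4.167 1.278
endloop
endfacet
facet normal 0.115 -0.967 0.229
outer loop
vertex 0.568 -4.355 0.668
vertex 0.933 -4.167 1.278
vertex -0.675 -4.231 1.817
endloop
endfacet
facet normal -0.908 0.299 0.294
outer loop
vertex 3.151 2.882 4.468
vertex 3.268 3.852 3.844
vertex 2.431 2.069 3.07
endloop
endfacet
facet normal -0.101 -0.837 0.538
outer loop
vertex 3.712 1.648 2.656
vertex 3.151 2.882 4.468
vertex 2.431 2.069 3.07
endloop
endfacet
facet normal -0.908 0.299 0.293
outer loop
vertex 2.431 2.069 3.07
vertex 3.268 3.852 3.844
vertex 2.549 3.04 2.446
endloop
endfacet
facet normal -0.406 -0.459 -0.790
outer loop
vertex 2.549 3.04 2.446
vertex 3.712 1.648 2.656
vertex 2.431 2.069 3.07
endloop
endfacet
facet normal 0.406 0.459 0.790
outer loop
vertex 3.151 2.882 4.468
vertex 4.549 3.431 3.43
vertex 3.268 3.852 3.844
endloop
endfacet
facet normal -0.102 -0.837 0.538
outer loop
vertex 4.431 2.46 4.054
vertex 3.151 2.882 4.468
vertex 3.712 1.648 2.656
endloop
endfacet
facet normal 0.407 0.458 0.790
outer loop
vertex 4.431 2.46 4.054
vertex 4.549 3.431 3.43
vertex 3.151 2.882 4.468
endloop
endfacet
facet normal 0.101 0.837 -0.538
outer loop
vertex 3.268 3.852 3.844
vertex 4.549 3.431 3.43
vertex 2.549 3.04 2.446
endloop
endfacet
facet normal -0.407 -0.459 -0.790
outer loop
vertex 3.829 2.618 2.032
vertex 3.712 1.648 2.656
vertex 2.549 3.04 2.446
endloop
endfacet
facet normal 0.102 0.836 -0.539
outer loop
vertex 2.549 3.04 2.446
vertex 4.549 3.431 3.43
vertex 3.829 2.618 2.032
endloop
endfacet
facet normal 0.908 -0.298 -0.294
outer loop
vertex 3.829 2.618 2.032
vertex 4.431 2.46 4.054
vertex 3.712 1.648 2.656
endloop
endfacet
facet normal 0.908 -0.299 -0.294
outer loop
vertex 4.549 3.431 3.43
vertex 4.431 2.46 4.054
vertex 3.829 2.618 2.032
endloop
endfacet
facet normal -0.758 -0.119 -0.641
outer loop
vertex -2.958 -2.711 -4.989
vertex -3.332 -2.4 -4.604
vertex -3.012 -2.095 -5.039
endloop
endfacet
facet normal 0.820 0.025 -0.572
outer loop
vertex -2.958 -2.711 -4.989
vertex -3.012 -2.095 -5.039
vertex -1.808 -2.16 -3.316
endloop
endfacet
facet normal -0.758 -0.120 -0.641
outer loop
vertex -3.012 -2.095 -5.039
vertex -3.332 -2.4 -4.604
vertex -3.386 -1.784 -4.655
endloop
endfacet
facet normal 0.435 0.858 -0.272
outer loop
vertex -3.012 -2.095 -5.039
vertex -3.386 -1.784 -4.655
vertex -1.808 -2.16 -3.316
endloop
endfacet
facet normal -0.758 -0.120 -0.641
outer loop
vertex -3.386 -1.784 -4.655
vertex -3.332 -2.4 -4.604
vertex -3.706 -2.089 -4.22
endloop
endfacet
facet normal -0.190 0.864 0.466
outer loop
vertex -3.386 -1.784 -4.655
vertex -3.706 -2.089 -4.22
vertex -1.808 -2.16 -3.316
endloop
endfacet
facet normal -0.758 -0.120 -0.641
outer loop
vertex -3.706 -2.089 -4.22
vertex -3.332 -2.4 -4.604
vertex -3.652 -2.705 -4.169
endloop
endfacet
facet normal -0.429 0.037 0.903
outer loop
vertex -3.706 -2.089 -4.22
vertex -3.652 -2.705 -4.169
vertex -1.808 -2.16 -3.316
endloop
endfacet
facet normal -0.758 -0.119 -0.641
outer loop
vertex -3.652 -2.705 -4.169
vertex -3.332 -2.4 -4.604
vertex -3.278 -3.016 -4.554
endloop
endfacet
facet normal -0.043 -0.797 0.602
outer loop
vertex -3.652 -2.705 -4.169
vertex -3.278 -3.016 -4.554
vertex -1.808 -2.16 -3.316
endloop
endfacet
facet normal -0.758 -0.119 -0.641
outer loop
vertex -3.278 -3.016 -4.554
vertex -3.332 -2.4 -4.604
vertex -2.958 -2.711 -4.989
endloop
endfacet
facet normal 0.581 -0.802 -0.135
outer loop
vertex -3.278 -3.016 -4.554
vertex -2.958 -2.711 -4.989
vertex -1.808 -2.16 -3.316
endloop
endfacet

endsolid


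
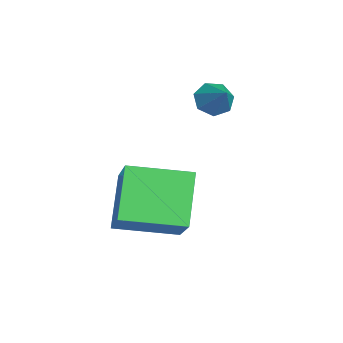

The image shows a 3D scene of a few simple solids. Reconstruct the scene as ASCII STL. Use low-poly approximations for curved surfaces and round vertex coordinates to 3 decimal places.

solid 
facet normal -0.748 -0.218 -0.627
outer loop
vertex 0.073 1.344 2.65
vertex -0.333 1.397 3.116
vertex -0.133 1.835 2.725
endloop
endfacet
facet normal 0.817 0.405 -0.410
outer loop
vertex 0.073 1.344 2.65
vertex -0.133 1.835 2.725
vertex 0.513 1.643 3.824
endloop
endfacet
facet normal -0.748 -0.218 -0.627
outer loop
vertex -0.133 1.835 2.725
vertex -0.333 1.397 3.116
vertex -0.49 1.996 3.095
endloop
endfacet
facet normal 0.365 0.930 -0.052
outer loop
vertex -0.133 1.835 2.725
vertex -0.49 1.996 3.095
vertex 0.513 1.643 3.824
endloop
endfacet
facet normal -0.748 -0.218 -0.627
outer loop
vertex -0.49 1.996 3.095
vertex -0.333 1.397 3.116
vertex -0.728 1.706 3.48
endloop
endfacet
facet normal -0.111 0.826 0.553
outer loop
vertex -0.49 1.996 3.095
vertex -0.728 1.706 3.48
vertex 0.513 1.643 3.824
endloop
endfacet
facet normal -0.748 -0.219 -0.626
outer loop
vertex -0.728 1.706 3.48
vertex -0.333 1.397 3.116
vertex -0.668 1.183 3.591
endloop
endfacet
facet normal -0.255 0.173 0.951
outer loop
vertex -0.728 1.706 3.48
vertex -0.668 1.183 3.591
vertex 0.513 1.643 3.824
endloop
endfacet
facet normal -0.749 -0.218 -0.626
outer loop
vertex -0.668 1.183 3.591
vertex -0.333 1.397 3.116
vertex -0.356 0.821 3.344
endloop
endfacet
facet normal 0.043 -0.537 0.842
outer loop
vertex -0.668 1.183 3.591
vertex -0.356 0.821 3.344
vertex 0.513 1.643 3.824
endloop
endfacet
facet normal -0.748 -0.218 -0.627
outer loop
vertex -0.356 0.821 3.344
vertex -0.333 1.397 3.116
vertex -0.026 0.893 2.925
endloop
endfacet
facet normal 0.559 -0.770 0.308
outer loop
vertex -0.356 0.821 3.344
vertex -0.026 0.893 2.925
vertex 0.513 1.643 3.824
endloop
endfacet
facet normal -0.748 -0.218 -0.627
outer loop
vertex -0.026 0.893 2.925
vertex -0.333 1.397 3.116
vertex 0.073 1.344 2.65
endloop
endfacet
facet normal 0.903 -0.350 -0.249
outer loop
vertex -0.026 0.893 2.925
vertex 0.073 1.344 2.65
vertex 0.513 1.643 3.824
endloop
endfacet
facet normal -0.661 0.170 0.731
outer loop
vertex 2.353 -1.34 2.187
vertex 2.512 0.56 1.888
vertex 0.846 -1.425 0.845
endloop
endfacet
facet normal -0.082 -0.985 0.155
outer loop
vertex 2.068 -1.74 -0.508
vertex 2.353 -1.34 2.187
vertex 0.846 -1.425 0.845
endloop
endfacet
facet normal -0.660 0.170 0.731
outer loop
vertex 0.846 -1.425 0.845
vertex 2.512 0.56 1.888
vertex 1.004 0.475 0.546
endloop
endfacet
facet normal -0.746 -0.042 -0.664
outer loop
vertex 1.004 0.475 0.546
vertex 2.068 -1.74 -0.508
vertex 0.846 -1.425 0.845
endloop
endfacet
facet normal 0.746 0.042 0.664
outer loop
vertex 2.353 -1.34 2.187
vertex 3.734 0.245 0.535
vertex 2.512 0.56 1.888
endloop
endfacet
facet normal -0.082 -0.985 0.155
outer loop
vertex 3.576 -1.655 0.834
vertex 2.353 -1.34 2.187
vertex 2.068 -1.74 -0.508
endloop
endfacet
facet normal 0.746 0.043 0.664
outer loop
vertex 3.576 -1.655 0.834
vertex 3.734 0.245 0.535
vertex 2.353 -1.34 2.187
endloop
endfacet
facet normal 0.082 0.985 -0.155
outer loop
vertex 2.512 0.56 1.888
vertex 3.734 0.245 0.535
vertex 1.004 0.475 0.546
endloop
endfacet
facet normal -0.746 -0.042 -0.665
outer loop
vertex 2.227 0.16 -0.807
vertex 2.068 -1.74 -0.508
vertex 1.004 0.475 0.546
endloop
endfacet
facet normal 0.082 0.985 -0.155
outer loop
vertex 1.004 0.475 0.546
vertex 3.734 0.245 0.535
vertex 2.227 0.16 -0.807
endloop
endfacet
facet normal 0.660 -0.170 -0.731
outer loop
vertex 2.227 0.16 -0.807
vertex 3.576 -1.655 0.834
vertex 2.068 -1.74 -0.508
endloop
endfacet
facet normal 0.661 -0.170 -0.731
outer loop
vertex 3.734 0.245 0.535
vertex 3.576 -1.655 0.834
vertex 2.227 0.16 -0.807
endloop
endfacet

endsolid


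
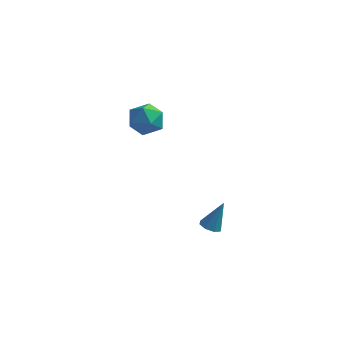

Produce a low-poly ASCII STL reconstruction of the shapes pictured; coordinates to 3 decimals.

solid 
facet normal -0.321 -0.284 -0.903
outer loop
vertex 3.731 2.18 -4.176
vertex 3.147 2.36 -4.025
vertex 3.645 2.64 -4.29
endloop
endfacet
facet normal 0.984 0.170 -0.056
outer loop
vertex 3.731 2.18 -4.176
vertex 3.645 2.64 -4.29
vertex 3.713 2.86 -2.435
endloop
endfacet
facet normal -0.321 -0.285 -0.903
outer loop
vertex 3.645 2.64 -4.29
vertex 3.147 2.36 -4.025
vertex 3.266 2.937 -4.249
endloop
endfacet
facet normal 0.605 0.788 -0.116
outer loop
vertex 3.645 2.64 -4.29
vertex 3.266 2.937 -4.249
vertex 3.713 2.86 -2.435
endloop
endfacet
facet normal -0.322 -0.284 -0.903
outer loop
vertex 3.266 2.937 -4.249
vertex 3.147 2.36 -4.025
vertex 2.818 2.895 -4.076
endloop
endfacet
facet normal -0.070 0.996 0.060
outer loop
vertex 3.266 2.937 -4.249
vertex 2.818 2.895 -4.076
vertex 3.713 2.86 -2.435
endloop
endfacet
facet normal -0.322 -0.284 -0.903
outer loop
vertex 2.818 2.895 -4.076
vertex 3.147 2.36 -4.025
vertex 2.562 2.54 -3.873
endloop
endfacet
facet normal -0.643 0.673 0.365
outer loop
vertex 2.818 2.895 -4.076
vertex 2.562 2.54 -3.873
vertex 3.713 2.86 -2.435
endloop
endfacet
facet normal -0.322 -0.285 -0.903
outer loop
vertex 2.562 2.54 -3.873
vertex 3.147 2.36 -4.025
vertex 2.649 2.08 -3.759
endloop
endfacet
facet normal -0.781 0.007 0.624
outer loop
vertex 2.562 2.54 -3.873
vertex 2.649 2.08 -3.759
vertex 3.713 2.86 -2.435
endloop
endfacet
facet normal -0.323 -0.283 -0.903
outer loop
vertex 2.649 2.08 -3.759
vertex 3.147 2.36 -4.025
vertex 3.027 1.783 -3.801
endloop
endfacet
facet normal -0.403 -0.609 0.683
outer loop
vertex 2.649 2.08 -3.759
vertex 3.027 1.783 -3.801
vertex 3.713 2.86 -2.435
endloop
endfacet
facet normal -0.322 -0.284 -0.903
outer loop
vertex 3.027 1.783 -3.801
vertex 3.147 2.36 -4.025
vertex 3.475 1.825 -3.974
endloop
endfacet
facet normal 0.273 -0.817 0.508
outer loop
vertex 3.027 1.783 -3.801
vertex 3.475 1.825 -3.974
vertex 3.713 2.86 -2.435
endloop
endfacet
facet normal -0.321 -0.283 -0.904
outer loop
vertex 3.475 1.825 -3.974
vertex 3.147 2.36 -4.025
vertex 3.731 2.18 -4.176
endloop
endfacet
facet normal 0.845 -0.495 0.202
outer loop
vertex 3.475 1.825 -3.974
vertex 3.731 2.18 -4.176
vertex 3.713 2.86 -2.435
endloop
endfacet
facet normal -0.608 0.730 0.311
outer loop
vertex -0.899 3.643 2.938
vertex -1.3 2.99 3.688
vertex -0.449 3.604 3.91
endloop
endfacet
facet normal -0.004 0.999 0.042
outer loop
vertex -0.899 3.643 2.938
vertex -0.449 3.604 3.91
vertex 0.169 3.643 3.034
endloop
endfacet
facet normal 0.057 0.773 -0.632
outer loop
vertex -0.899 3.643 2.938
vertex 0.169 3.643 3.034
vertex -0.301 3.053 2.271
endloop
endfacet
facet normal -0.510 0.364 -0.779
outer loop
vertex -0.899 3.643 2.938
vertex -0.301 3.053 2.271
vertex -1.208 2.65 2.676
endloop
endfacet
facet normal -0.920 0.338 -0.197
outer loop
vertex -0.899 3.643 2.938
vertex -1.208 2.65 2.676
vertex -1.3 2.99 3.688
endloop
endfacet
facet normal 0.543 0.730 0.415
outer loop
vertex 0.169 3.643 3.034
vertex -0.449 3.604 3.91
vertex 0.428 2.99 3.844
endloop
endfacet
facet normal -0.435 0.296 0.850
outer loop
vertex -0.449 3.604 3.91
vertex -1.3 2.99 3.688
vertex -0.479 2.587 4.249
endloop
endfacet
facet normal -0.941 -0.338 0.028
outer loop
vertex -1.3 2.99 3.688
vertex -1.208 2.65 2.676
vertex -0.949 1.997 3.486
endloop
endfacet
facet normal -0.276 -0.297 -0.914
outer loop
vertex -1.208 2.65 2.676
vertex -0.301 3.053 2.271
vertex -0.331 2.036 2.61
endloop
endfacet
facet normal 0.641 0.364 -0.676
outer loop
vertex -0.301 3.053 2.271
vertex 0.169 3.643 3.034
vertex 0.52 2.65 2.832
endloop
endfacet
facet normal 0.510 -0.364 0.779
outer loop
vertex 0.119 1.997 3.582
vertex 0.428 2.99 3.844
vertex -0.479 2.587 4.249
endloop
endfacet
facet normal -0.057 -0.773 0.632
outer loop
vertex 0.119 1.997 3.582
vertex -0.479 2.587 4.249
vertex -0.949 1.997 3.486
endloop
endfacet
facet normal 0.004 -0.999 -0.042
outer loop
vertex 0.119 1.997 3.582
vertex -0.949 1.997 3.486
vertex -0.331 2.036 2.61
endloop
endfacet
facet normal 0.608 -0.730 -0.311
outer loop
vertex 0.119 1.997 3.582
vertex -0.331 2.036 2.61
vertex 0.52 2.65 2.832
endloop
endfacet
facet normal 0.920 -0.338 0.197
outer loop
vertex 0.119 1.997 3.582
vertex 0.52 2.65 2.832
vertex 0.428 2.99 3.844
endloop
endfacet
facet normal 0.276 0.297 0.914
outer loop
vertex -0.479 2.587 4.249
vertex 0.428 2.99 3.844
vertex -0.449 3.604 3.91
endloop
endfacet
facet normal -0.641 -0.364 0.676
outer loop
vertex -0.949 1.997 3.486
vertex -0.479 2.587 4.249
vertex -1.3 2.99 3.688
endloop
endfacet
facet normal -0.543 -0.730 -0.415
outer loop
vertex -0.331 2.036 2.61
vertex -0.949 1.997 3.486
vertex -1.208 2.65 2.676
endloop
endfacet
facet normal 0.435 -0.296 -0.850
outer loop
vertex 0.52 2.65 2.832
vertex -0.331 2.036 2.61
vertex -0.301 3.053 2.271
endloop
endfacet
facet normal 0.941 0.338 -0.028
outer loop
vertex 0.428 2.99 3.844
vertex 0.52 2.65 2.832
vertex 0.169 3.643 3.034
endloop
endfacet

endsolid


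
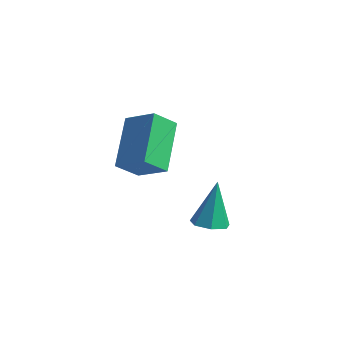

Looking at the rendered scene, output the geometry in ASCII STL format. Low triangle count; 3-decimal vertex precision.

solid 
facet normal -0.857 -0.025 -0.515
outer loop
vertex -3.044 0.89 -2.598
vertex -3.72 2.413 -1.547
vertex -2.64 1.556 -3.302
endloop
endfacet
facet normal 0.343 -0.773 -0.534
outer loop
vertex -1.56 1.587 -2.653
vertex -3.044 0.89 -2.598
vertex -2.64 1.556 -3.302
endloop
endfacet
facet normal -0.857 -0.025 -0.515
outer loop
vertex -2.64 1.556 -3.302
vertex -3.72 2.413 -1.547
vertex -3.316 3.079 -2.251
endloop
endfacet
facet normal 0.385 0.634 -0.671
outer loop
vertex -3.316 3.079 -2.251
vertex -1.56 1.587 -2.653
vertex -2.64 1.556 -3.302
endloop
endfacet
facet normal -0.385 -0.634 0.671
outer loop
vertex -3.044 0.89 -2.598
vertex -2.64 2.444 -0.898
vertex -3.72 2.413 -1.547
endloop
endfacet
facet normal 0.343 -0.773 -0.534
outer loop
vertex -1.964 0.921 -1.949
vertex -3.044 0.89 -2.598
vertex -1.56 1.587 -2.653
endloop
endfacet
facet normal -0.385 -0.634 0.671
outer loop
vertex -1.964 0.921 -1.949
vertex -2.64 2.444 -0.898
vertex -3.044 0.89 -2.598
endloop
endfacet
facet normal -0.343 0.773 0.534
outer loop
vertex -3.72 2.413 -1.547
vertex -2.64 2.444 -0.898
vertex -3.316 3.079 -2.251
endloop
endfacet
facet normal 0.385 0.634 -0.671
outer loop
vertex -2.236 3.11 -1.602
vertex -1.56 1.587 -2.653
vertex -3.316 3.079 -2.251
endloop
endfacet
facet normal -0.343 0.773 0.534
outer loop
vertex -3.316 3.079 -2.251
vertex -2.64 2.444 -0.898
vertex -2.236 3.11 -1.602
endloop
endfacet
facet normal 0.857 0.025 0.515
outer loop
vertex -2.236 3.11 -1.602
vertex -1.964 0.921 -1.949
vertex -1.56 1.587 -2.653
endloop
endfacet
facet normal 0.857 0.025 0.515
outer loop
vertex -2.64 2.444 -0.898
vertex -1.964 0.921 -1.949
vertex -2.236 3.11 -1.602
endloop
endfacet
facet normal 0.087 -0.383 -0.920
outer loop
vertex 1.218 0.785 -3.392
vertex 0.798 0.364 -3.256
vertex 0.717 0.919 -3.495
endloop
endfacet
facet normal 0.263 0.965 -0.024
outer loop
vertex 1.218 0.785 -3.392
vertex 0.717 0.919 -3.495
vertex 0.662 0.976 -1.784
endloop
endfacet
facet normal 0.084 -0.384 -0.920
outer loop
vertex 0.717 0.919 -3.495
vertex 0.798 0.364 -3.256
vertex 0.277 0.636 -3.417
endloop
endfacet
facet normal -0.546 0.837 -0.045
outer loop
vertex 0.717 0.919 -3.495
vertex 0.277 0.636 -3.417
vertex 0.662 0.976 -1.784
endloop
endfacet
facet normal 0.085 -0.382 -0.920
outer loop
vertex 0.277 0.636 -3.417
vertex 0.798 0.364 -3.256
vertex 0.229 0.148 -3.219
endloop
endfacet
facet normal -0.966 0.173 0.192
outer loop
vertex 0.277 0.636 -3.417
vertex 0.229 0.148 -3.219
vertex 0.662 0.976 -1.784
endloop
endfacet
facet normal 0.085 -0.383 -0.920
outer loop
vertex 0.229 0.148 -3.219
vertex 0.798 0.364 -3.256
vertex 0.61 -0.178 -3.048
endloop
endfacet
facet normal -0.680 -0.527 0.509
outer loop
vertex 0.229 0.148 -3.219
vertex 0.61 -0.178 -3.048
vertex 0.662 0.976 -1.784
endloop
endfacet
facet normal 0.085 -0.383 -0.920
outer loop
vertex 0.61 -0.178 -3.048
vertex 0.798 0.364 -3.256
vertex 1.133 -0.095 -3.034
endloop
endfacet
facet normal 0.099 -0.737 0.669
outer loop
vertex 0.61 -0.178 -3.048
vertex 1.133 -0.095 -3.034
vertex 0.662 0.976 -1.784
endloop
endfacet
facet normal 0.085 -0.383 -0.920
outer loop
vertex 1.133 -0.095 -3.034
vertex 0.798 0.364 -3.256
vertex 1.403 0.333 -3.187
endloop
endfacet
facet normal 0.781 -0.297 0.549
outer loop
vertex 1.133 -0.095 -3.034
vertex 1.403 0.333 -3.187
vertex 0.662 0.976 -1.784
endloop
endfacet
facet normal 0.085 -0.382 -0.920
outer loop
vertex 1.403 0.333 -3.187
vertex 0.798 0.364 -3.256
vertex 1.218 0.785 -3.392
endloop
endfacet
facet normal 0.855 0.459 0.241
outer loop
vertex 1.403 0.333 -3.187
vertex 1.218 0.785 -3.392
vertex 0.662 0.976 -1.784
endloop
endfacet

endsolid


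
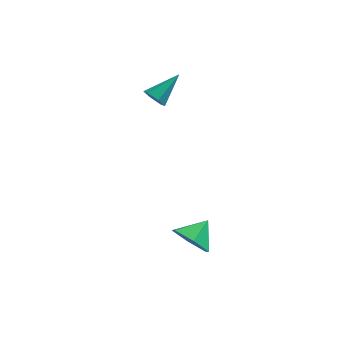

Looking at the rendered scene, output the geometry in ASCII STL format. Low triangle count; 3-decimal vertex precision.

solid 
facet normal -0.556 -0.645 -0.524
outer loop
vertex -1.07 -3.64 -2.882
vertex -1.679 -3.734 -2.119
vertex -1.843 -3.043 -2.796
endloop
endfacet
facet normal 0.533 0.747 -0.396
outer loop
vertex -1.07 -3.64 -2.882
vertex -1.843 -3.043 -2.796
vertex -1.001 -2.946 -1.481
endloop
endfacet
facet normal -0.556 -0.645 -0.524
outer loop
vertex -1.843 -3.043 -2.796
vertex -1.679 -3.734 -2.119
vertex -2.452 -3.137 -2.033
endloop
endfacet
facet normal -0.136 0.991 0.014
outer loop
vertex -1.843 -3.043 -2.796
vertex -2.452 -3.137 -2.033
vertex -1.001 -2.946 -1.481
endloop
endfacet
facet normal -0.556 -0.645 -0.524
outer loop
vertex -2.452 -3.137 -2.033
vertex -1.679 -3.734 -2.119
vertex -2.288 -3.828 -1.357
endloop
endfacet
facet normal -0.350 0.611 0.710
outer loop
vertex -2.452 -3.137 -2.033
vertex -2.288 -3.828 -1.357
vertex -1.001 -2.946 -1.481
endloop
endfacet
facet normal -0.556 -0.645 -0.524
outer loop
vertex -2.288 -3.828 -1.357
vertex -1.679 -3.734 -2.119
vertex -1.515 -4.424 -1.443
endloop
endfacet
facet normal 0.103 -0.010 0.995
outer loop
vertex -2.288 -3.828 -1.357
vertex -1.515 -4.424 -1.443
vertex -1.001 -2.946 -1.481
endloop
endfacet
facet normal -0.556 -0.645 -0.524
outer loop
vertex -1.515 -4.424 -1.443
vertex -1.679 -3.734 -2.119
vertex -0.906 -4.33 -2.206
endloop
endfacet
facet normal 0.771 -0.253 0.584
outer loop
vertex -1.515 -4.424 -1.443
vertex -0.906 -4.33 -2.206
vertex -1.001 -2.946 -1.481
endloop
endfacet
facet normal -0.556 -0.645 -0.524
outer loop
vertex -0.906 -4.33 -2.206
vertex -1.679 -3.734 -2.119
vertex -1.07 -3.64 -2.882
endloop
endfacet
facet normal 0.986 0.126 -0.111
outer loop
vertex -0.906 -4.33 -2.206
vertex -1.07 -3.64 -2.882
vertex -1.001 -2.946 -1.481
endloop
endfacet
facet normal -0.615 -0.591 -0.522
outer loop
vertex -2.923 0.398 2.878
vertex -3.379 0.69 3.085
vertex -3.125 0.861 2.592
endloop
endfacet
facet normal 0.860 0.062 -0.507
outer loop
vertex -2.923 0.398 2.878
vertex -3.125 0.861 2.592
vertex -2.401 1.63 3.915
endloop
endfacet
facet normal -0.615 -0.591 -0.522
outer loop
vertex -3.125 0.861 2.592
vertex -3.379 0.69 3.085
vertex -3.582 1.153 2.8
endloop
endfacet
facet normal 0.234 0.780 -0.581
outer loop
vertex -3.125 0.861 2.592
vertex -3.582 1.153 2.8
vertex -2.401 1.63 3.915
endloop
endfacet
facet normal -0.616 -0.591 -0.521
outer loop
vertex -3.582 1.153 2.8
vertex -3.379 0.69 3.085
vertex -3.835 0.982 3.293
endloop
endfacet
facet normal -0.440 0.894 0.084
outer loop
vertex -3.582 1.153 2.8
vertex -3.835 0.982 3.293
vertex -2.401 1.63 3.915
endloop
endfacet
facet normal -0.616 -0.590 -0.522
outer loop
vertex -3.835 0.982 3.293
vertex -3.379 0.69 3.085
vertex -3.633 0.519 3.578
endloop
endfacet
facet normal -0.489 0.293 0.822
outer loop
vertex -3.835 0.982 3.293
vertex -3.633 0.519 3.578
vertex -2.401 1.63 3.915
endloop
endfacet
facet normal -0.615 -0.591 -0.522
outer loop
vertex -3.633 0.519 3.578
vertex -3.379 0.69 3.085
vertex -3.177 0.228 3.37
endloop
endfacet
facet normal 0.138 -0.424 0.895
outer loop
vertex -3.633 0.519 3.578
vertex -3.177 0.228 3.37
vertex -2.401 1.63 3.915
endloop
endfacet
facet normal -0.615 -0.591 -0.522
outer loop
vertex -3.177 0.228 3.37
vertex -3.379 0.69 3.085
vertex -2.923 0.398 2.878
endloop
endfacet
facet normal 0.810 -0.539 0.232
outer loop
vertex -3.177 0.228 3.37
vertex -2.923 0.398 2.878
vertex -2.401 1.63 3.915
endloop
endfacet

endsolid


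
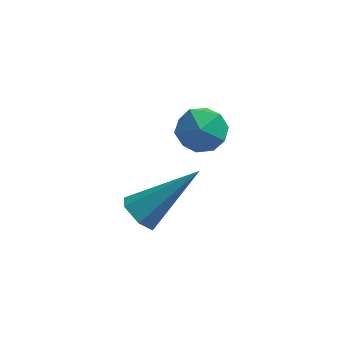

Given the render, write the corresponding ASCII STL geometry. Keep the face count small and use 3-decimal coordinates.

solid 
facet normal -0.343 0.926 -0.159
outer loop
vertex 3.913 0.998 1.286
vertex 3.386 0.878 1.722
vertex 3.982 1.14 1.962
endloop
endfacet
facet normal 0.366 0.902 -0.227
outer loop
vertex 3.913 0.998 1.286
vertex 3.982 1.14 1.962
vertex 4.503 0.841 1.614
endloop
endfacet
facet normal 0.524 0.427 -0.737
outer loop
vertex 3.913 0.998 1.286
vertex 4.503 0.841 1.614
vertex 4.229 0.393 1.16
endloop
endfacet
facet normal -0.090 0.158 -0.983
outer loop
vertex 3.913 0.998 1.286
vertex 4.229 0.393 1.16
vertex 3.538 0.417 1.227
endloop
endfacet
facet normal -0.624 0.467 -0.626
outer loop
vertex 3.913 0.998 1.286
vertex 3.538 0.417 1.227
vertex 3.386 0.878 1.722
endloop
endfacet
facet normal 0.640 0.664 0.388
outer loop
vertex 4.503 0.841 1.614
vertex 3.982 1.14 1.962
vertex 4.342 0.623 2.253
endloop
endfacet
facet normal -0.509 0.703 0.497
outer loop
vertex 3.982 1.14 1.962
vertex 3.386 0.878 1.722
vertex 3.651 0.647 2.32
endloop
endfacet
facet normal -0.965 -0.042 -0.257
outer loop
vertex 3.386 0.878 1.722
vertex 3.538 0.417 1.227
vertex 3.377 0.199 1.866
endloop
endfacet
facet normal -0.100 -0.540 -0.836
outer loop
vertex 3.538 0.417 1.227
vertex 4.229 0.393 1.16
vertex 3.898 -0.1 1.518
endloop
endfacet
facet normal 0.894 -0.104 -0.436
outer loop
vertex 4.229 0.393 1.16
vertex 4.503 0.841 1.614
vertex 4.494 0.162 1.758
endloop
endfacet
facet normal 0.090 -0.158 0.983
outer loop
vertex 3.967 0.042 2.194
vertex 4.342 0.623 2.253
vertex 3.651 0.647 2.32
endloop
endfacet
facet normal -0.524 -0.427 0.737
outer loop
vertex 3.967 0.042 2.194
vertex 3.651 0.647 2.32
vertex 3.377 0.199 1.866
endloop
endfacet
facet normal -0.366 -0.902 0.227
outer loop
vertex 3.967 0.042 2.194
vertex 3.377 0.199 1.866
vertex 3.898 -0.1 1.518
endloop
endfacet
facet normal 0.343 -0.926 0.159
outer loop
vertex 3.967 0.042 2.194
vertex 3.898 -0.1 1.518
vertex 4.494 0.162 1.758
endloop
endfacet
facet normal 0.624 -0.467 0.626
outer loop
vertex 3.967 0.042 2.194
vertex 4.494 0.162 1.758
vertex 4.342 0.623 2.253
endloop
endfacet
facet normal 0.100 0.540 0.836
outer loop
vertex 3.651 0.647 2.32
vertex 4.342 0.623 2.253
vertex 3.982 1.14 1.962
endloop
endfacet
facet normal -0.894 0.104 0.436
outer loop
vertex 3.377 0.199 1.866
vertex 3.651 0.647 2.32
vertex 3.386 0.878 1.722
endloop
endfacet
facet normal -0.640 -0.664 -0.388
outer loop
vertex 3.898 -0.1 1.518
vertex 3.377 0.199 1.866
vertex 3.538 0.417 1.227
endloop
endfacet
facet normal 0.509 -0.703 -0.497
outer loop
vertex 4.494 0.162 1.758
vertex 3.898 -0.1 1.518
vertex 4.229 0.393 1.16
endloop
endfacet
facet normal 0.965 0.042 0.257
outer loop
vertex 4.342 0.623 2.253
vertex 4.494 0.162 1.758
vertex 4.503 0.841 1.614
endloop
endfacet
facet normal -0.700 -0.344 -0.625
outer loop
vertex 3.189 -1.818 0.653
vertex 2.924 -1.998 1.049
vertex 2.841 -1.524 0.881
endloop
endfacet
facet normal 0.373 0.803 -0.465
outer loop
vertex 3.189 -1.818 0.653
vertex 2.841 -1.524 0.881
vertex 4.136 -1.402 2.131
endloop
endfacet
facet normal -0.701 -0.344 -0.624
outer loop
vertex 2.841 -1.524 0.881
vertex 2.924 -1.998 1.049
vertex 2.576 -1.704 1.278
endloop
endfacet
facet normal -0.300 0.928 0.220
outer loop
vertex 2.841 -1.524 0.881
vertex 2.576 -1.704 1.278
vertex 4.136 -1.402 2.131
endloop
endfacet
facet normal -0.701 -0.344 -0.624
outer loop
vertex 2.576 -1.704 1.278
vertex 2.924 -1.998 1.049
vertex 2.659 -2.178 1.446
endloop
endfacet
facet normal -0.500 0.210 0.840
outer loop
vertex 2.576 -1.704 1.278
vertex 2.659 -2.178 1.446
vertex 4.136 -1.402 2.131
endloop
endfacet
facet normal -0.701 -0.345 -0.624
outer loop
vertex 2.659 -2.178 1.446
vertex 2.924 -1.998 1.049
vertex 3.007 -2.472 1.218
endloop
endfacet
facet normal -0.027 -0.632 0.774
outer loop
vertex 2.659 -2.178 1.446
vertex 3.007 -2.472 1.218
vertex 4.136 -1.402 2.131
endloop
endfacet
facet normal -0.700 -0.345 -0.625
outer loop
vertex 3.007 -2.472 1.218
vertex 2.924 -1.998 1.049
vertex 3.273 -2.292 0.821
endloop
endfacet
facet normal 0.646 -0.758 0.089
outer loop
vertex 3.007 -2.472 1.218
vertex 3.273 -2.292 0.821
vertex 4.136 -1.402 2.131
endloop
endfacet
facet normal -0.700 -0.346 -0.625
outer loop
vertex 3.273 -2.292 0.821
vertex 2.924 -1.998 1.049
vertex 3.189 -1.818 0.653
endloop
endfacet
facet normal 0.846 -0.038 -0.531
outer loop
vertex 3.273 -2.292 0.821
vertex 3.189 -1.818 0.653
vertex 4.136 -1.402 2.131
endloop
endfacet

endsolid


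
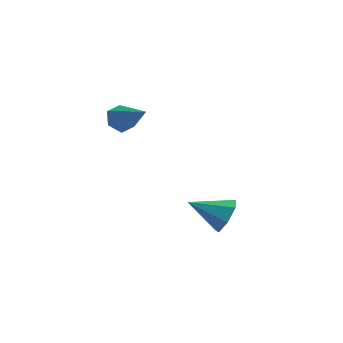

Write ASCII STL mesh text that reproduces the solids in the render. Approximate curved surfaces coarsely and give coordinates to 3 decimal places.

solid 
facet normal 0.751 0.481 -0.453
outer loop
vertex 3.589 -2.075 -1.932
vertex 3.039 -1.904 -2.662
vertex 3.168 -1.387 -1.9
endloop
endfacet
facet normal 0.038 -0.023 0.999
outer loop
vertex 3.589 -2.075 -1.932
vertex 3.168 -1.387 -1.9
vertex 1.741 -2.736 -1.878
endloop
endfacet
facet normal 0.751 0.481 -0.453
outer loop
vertex 3.168 -1.387 -1.9
vertex 3.039 -1.904 -2.662
vertex 2.65 -1.089 -2.442
endloop
endfacet
facet normal -0.467 0.506 0.725
outer loop
vertex 3.168 -1.387 -1.9
vertex 2.65 -1.089 -2.442
vertex 1.741 -2.736 -1.878
endloop
endfacet
facet normal 0.751 0.481 -0.453
outer loop
vertex 2.65 -1.089 -2.442
vertex 3.039 -1.904 -2.662
vertex 2.425 -1.405 -3.15
endloop
endfacet
facet normal -0.866 0.497 0.054
outer loop
vertex 2.65 -1.089 -2.442
vertex 2.425 -1.405 -3.15
vertex 1.741 -2.736 -1.878
endloop
endfacet
facet normal 0.751 0.480 -0.454
outer loop
vertex 2.425 -1.405 -3.15
vertex 3.039 -1.904 -2.662
vertex 2.662 -2.097 -3.49
endloop
endfacet
facet normal -0.860 -0.044 -0.509
outer loop
vertex 2.425 -1.405 -3.15
vertex 2.662 -2.097 -3.49
vertex 1.741 -2.736 -1.878
endloop
endfacet
facet normal 0.750 0.481 -0.454
outer loop
vertex 2.662 -2.097 -3.49
vertex 3.039 -1.904 -2.662
vertex 3.184 -2.644 -3.207
endloop
endfacet
facet normal -0.452 -0.710 -0.540
outer loop
vertex 2.662 -2.097 -3.49
vertex 3.184 -2.644 -3.207
vertex 1.741 -2.736 -1.878
endloop
endfacet
facet normal 0.751 0.481 -0.453
outer loop
vertex 3.184 -2.644 -3.207
vertex 3.039 -1.904 -2.662
vertex 3.596 -2.634 -2.514
endloop
endfacet
facet normal 0.050 -0.999 -0.015
outer loop
vertex 3.184 -2.644 -3.207
vertex 3.596 -2.634 -2.514
vertex 1.741 -2.736 -1.878
endloop
endfacet
facet normal 0.751 0.481 -0.453
outer loop
vertex 3.596 -2.634 -2.514
vertex 3.039 -1.904 -2.662
vertex 3.589 -2.075 -1.932
endloop
endfacet
facet normal 0.268 -0.693 0.669
outer loop
vertex 3.596 -2.634 -2.514
vertex 3.589 -2.075 -1.932
vertex 1.741 -2.736 -1.878
endloop
endfacet
facet normal -0.838 0.210 -0.504
outer loop
vertex -0.716 -2.98 1.847
vertex -1.097 -3.369 2.318
vertex -0.991 -2.666 2.434
endloop
endfacet
facet normal 0.639 0.761 -0.108
outer loop
vertex -0.716 -2.98 1.847
vertex -0.991 -2.666 2.434
vertex 0.437 -3.751 3.242
endloop
endfacet
facet normal -0.838 0.210 -0.504
outer loop
vertex -0.991 -2.666 2.434
vertex -1.097 -3.369 2.318
vertex -1.372 -3.055 2.905
endloop
endfacet
facet normal 0.141 0.704 0.696
outer loop
vertex -0.991 -2.666 2.434
vertex -1.372 -3.055 2.905
vertex 0.437 -3.751 3.242
endloop
endfacet
facet normal -0.838 0.208 -0.504
outer loop
vertex -1.372 -3.055 2.905
vertex -1.097 -3.369 2.318
vertex -1.477 -3.758 2.79
endloop
endfacet
facet normal -0.228 -0.124 0.966
outer loop
vertex -1.372 -3.055 2.905
vertex -1.477 -3.758 2.79
vertex 0.437 -3.751 3.242
endloop
endfacet
facet normal -0.838 0.208 -0.504
outer loop
vertex -1.477 -3.758 2.79
vertex -1.097 -3.369 2.318
vertex -1.202 -4.072 2.203
endloop
endfacet
facet normal -0.099 -0.896 0.433
outer loop
vertex -1.477 -3.758 2.79
vertex -1.202 -4.072 2.203
vertex 0.437 -3.751 3.242
endloop
endfacet
facet normal -0.838 0.208 -0.505
outer loop
vertex -1.202 -4.072 2.203
vertex -1.097 -3.369 2.318
vertex -0.822 -3.683 1.732
endloop
endfacet
facet normal 0.399 -0.839 -0.371
outer loop
vertex -1.202 -4.072 2.203
vertex -0.822 -3.683 1.732
vertex 0.437 -3.751 3.242
endloop
endfacet
facet normal -0.837 0.209 -0.505
outer loop
vertex -0.822 -3.683 1.732
vertex -1.097 -3.369 2.318
vertex -0.716 -2.98 1.847
endloop
endfacet
facet normal 0.768 -0.011 -0.641
outer loop
vertex -0.822 -3.683 1.732
vertex -0.716 -2.98 1.847
vertex 0.437 -3.751 3.242
endloop
endfacet

endsolid
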